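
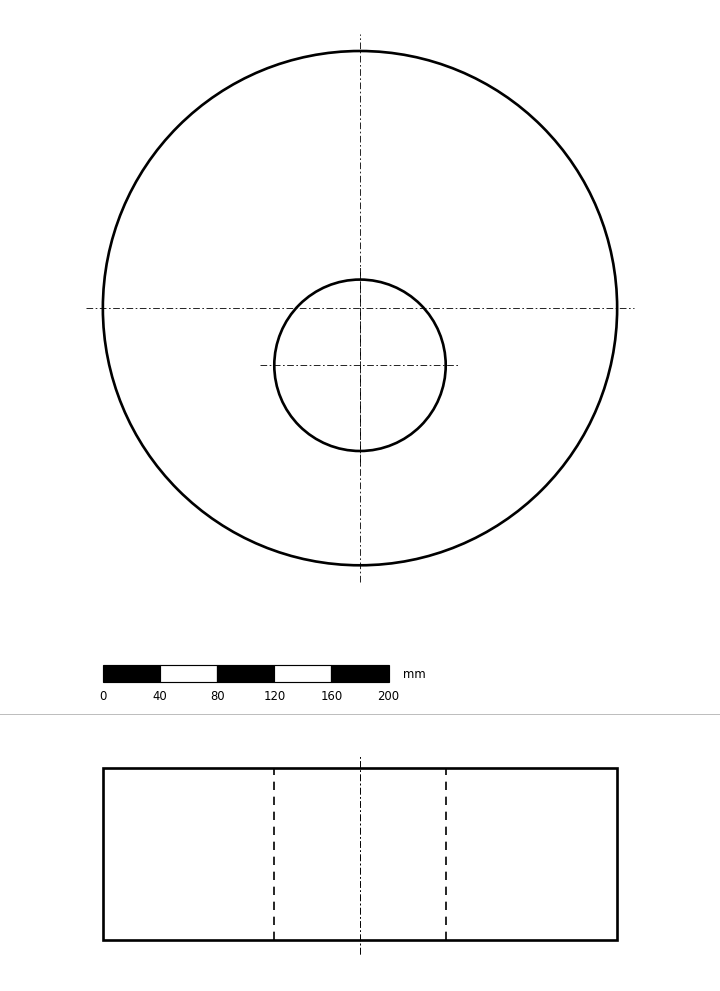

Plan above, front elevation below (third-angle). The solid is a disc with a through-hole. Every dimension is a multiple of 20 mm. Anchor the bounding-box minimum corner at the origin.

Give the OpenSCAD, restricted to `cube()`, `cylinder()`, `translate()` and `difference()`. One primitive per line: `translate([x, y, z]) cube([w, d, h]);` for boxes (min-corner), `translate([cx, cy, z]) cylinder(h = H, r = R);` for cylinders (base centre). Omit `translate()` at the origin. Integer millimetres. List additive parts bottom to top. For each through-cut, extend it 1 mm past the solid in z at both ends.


difference() {
  translate([180, 180, 0]) cylinder(h = 120, r = 180);
  translate([180, 140, -1]) cylinder(h = 122, r = 60);
}


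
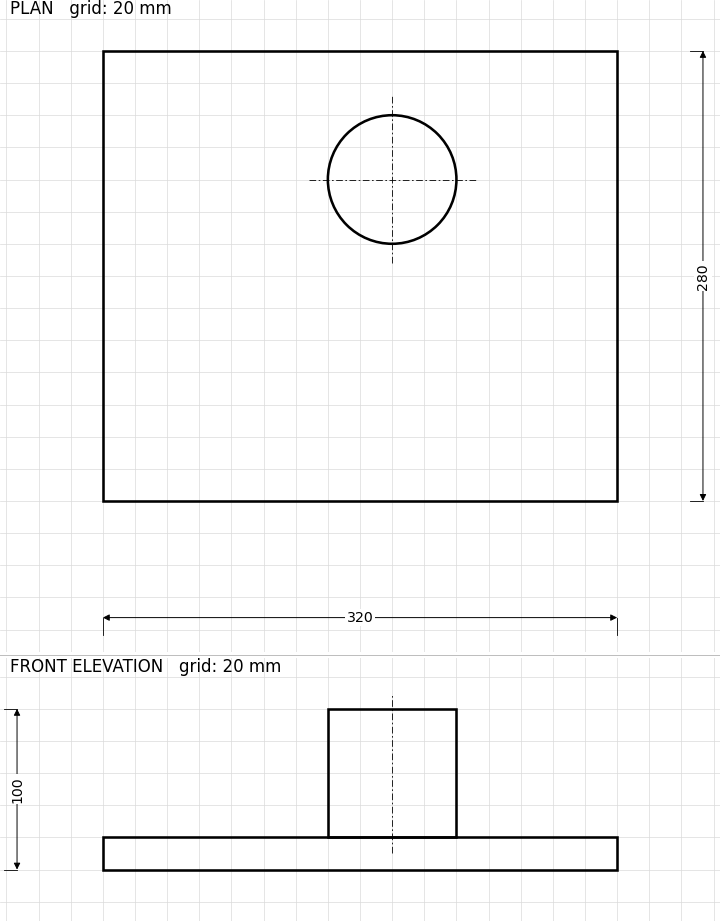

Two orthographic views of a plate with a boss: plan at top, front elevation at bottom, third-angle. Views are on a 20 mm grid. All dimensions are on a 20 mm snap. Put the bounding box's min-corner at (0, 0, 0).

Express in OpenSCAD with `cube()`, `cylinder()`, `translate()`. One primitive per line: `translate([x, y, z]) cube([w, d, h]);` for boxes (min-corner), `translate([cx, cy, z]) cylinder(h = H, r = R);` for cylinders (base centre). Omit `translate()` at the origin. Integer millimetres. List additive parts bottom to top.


cube([320, 280, 20]);
translate([180, 200, 20]) cylinder(h = 80, r = 40);


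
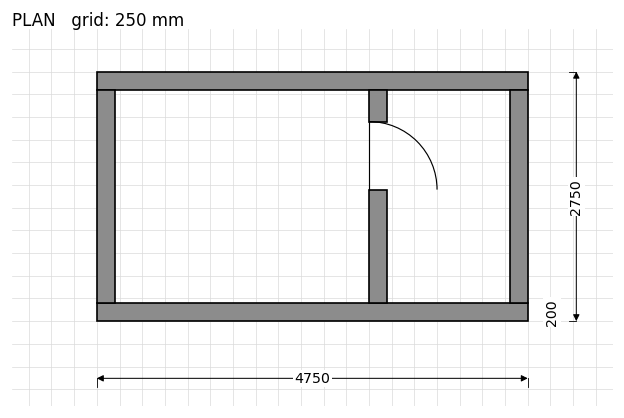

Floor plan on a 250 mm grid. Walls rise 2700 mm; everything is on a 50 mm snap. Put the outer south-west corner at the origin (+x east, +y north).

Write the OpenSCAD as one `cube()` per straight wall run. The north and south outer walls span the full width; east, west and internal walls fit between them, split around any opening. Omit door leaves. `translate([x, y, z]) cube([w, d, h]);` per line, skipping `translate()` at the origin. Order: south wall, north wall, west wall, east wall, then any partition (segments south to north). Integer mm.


cube([4750, 200, 2700]);
translate([0, 2550, 0]) cube([4750, 200, 2700]);
translate([0, 200, 0]) cube([200, 2350, 2700]);
translate([4550, 200, 0]) cube([200, 2350, 2700]);
translate([3000, 200, 0]) cube([200, 1250, 2700]);
translate([3000, 2200, 0]) cube([200, 350, 2700]);


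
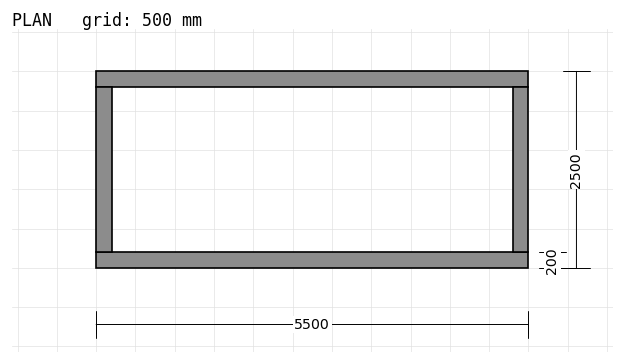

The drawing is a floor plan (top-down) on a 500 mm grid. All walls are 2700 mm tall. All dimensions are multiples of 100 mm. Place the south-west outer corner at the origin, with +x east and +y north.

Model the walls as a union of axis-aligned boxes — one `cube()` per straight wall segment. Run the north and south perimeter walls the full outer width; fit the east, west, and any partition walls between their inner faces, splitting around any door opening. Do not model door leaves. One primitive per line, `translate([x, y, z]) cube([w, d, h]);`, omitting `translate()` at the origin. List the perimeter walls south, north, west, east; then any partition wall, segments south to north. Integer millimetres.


cube([5500, 200, 2700]);
translate([0, 2300, 0]) cube([5500, 200, 2700]);
translate([0, 200, 0]) cube([200, 2100, 2700]);
translate([5300, 200, 0]) cube([200, 2100, 2700]);


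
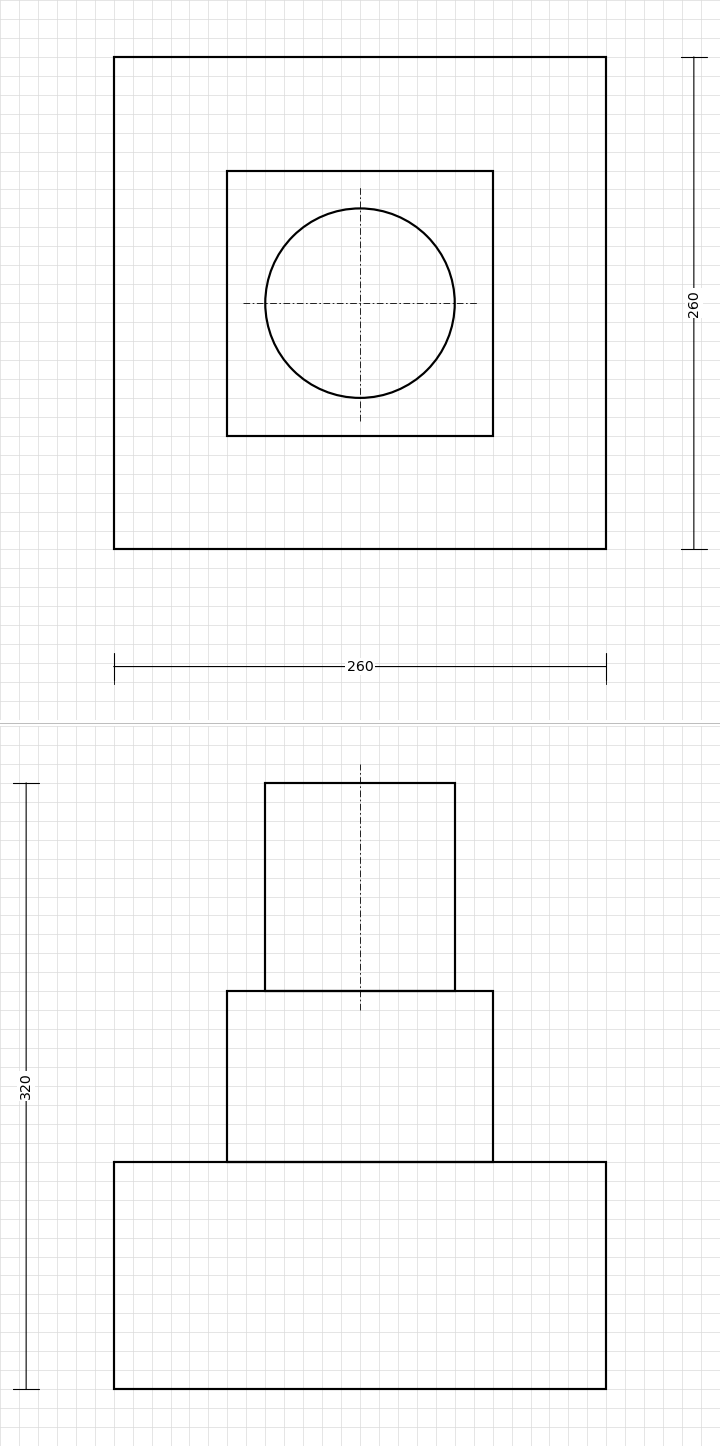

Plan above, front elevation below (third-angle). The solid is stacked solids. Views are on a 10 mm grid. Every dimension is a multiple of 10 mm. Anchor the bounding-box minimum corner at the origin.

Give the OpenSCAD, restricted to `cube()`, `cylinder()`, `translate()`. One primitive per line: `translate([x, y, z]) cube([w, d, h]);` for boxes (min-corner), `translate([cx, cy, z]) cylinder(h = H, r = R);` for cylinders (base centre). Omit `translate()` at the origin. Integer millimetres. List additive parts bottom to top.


cube([260, 260, 120]);
translate([60, 60, 120]) cube([140, 140, 90]);
translate([130, 130, 210]) cylinder(h = 110, r = 50);


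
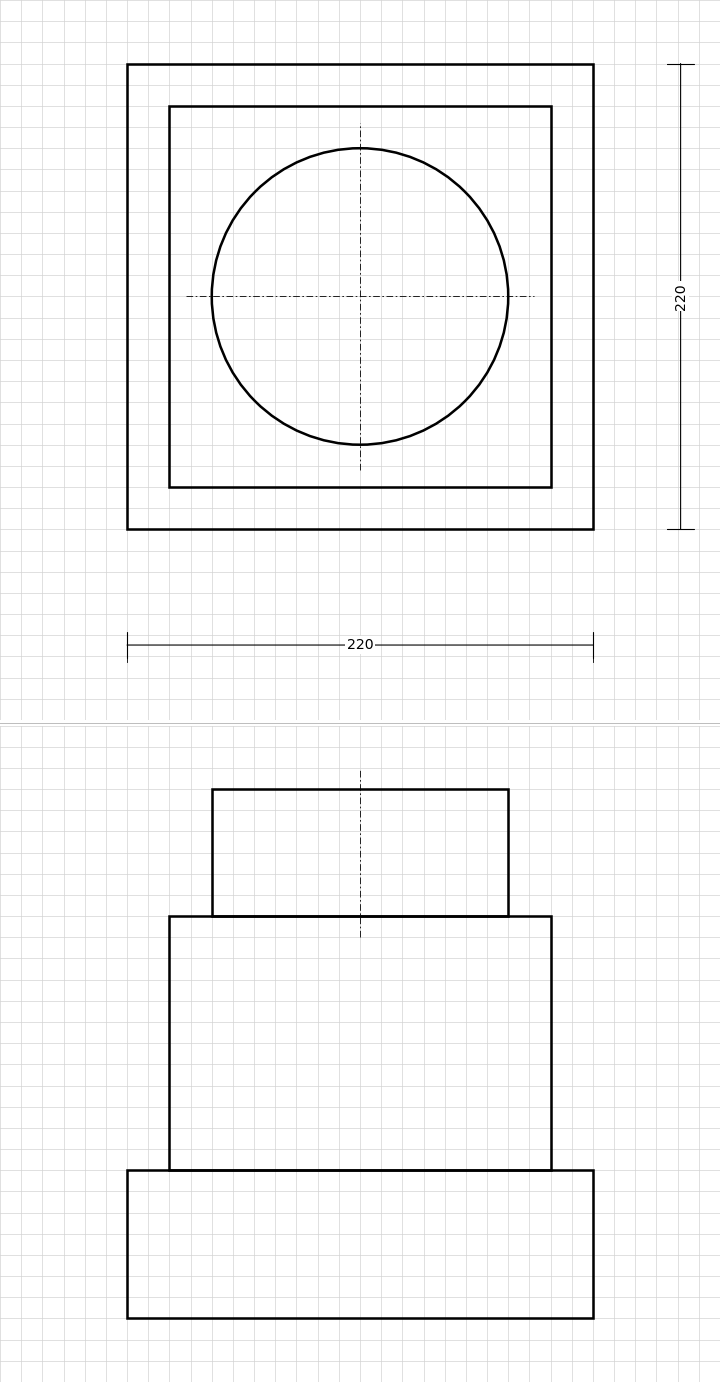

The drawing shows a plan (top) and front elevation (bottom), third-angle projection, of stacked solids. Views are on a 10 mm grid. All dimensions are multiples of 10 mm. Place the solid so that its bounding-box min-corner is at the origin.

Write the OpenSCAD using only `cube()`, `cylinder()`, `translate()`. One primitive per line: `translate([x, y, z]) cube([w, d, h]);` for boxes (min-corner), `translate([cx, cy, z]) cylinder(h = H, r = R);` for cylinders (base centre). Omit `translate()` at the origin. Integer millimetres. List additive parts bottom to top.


cube([220, 220, 70]);
translate([20, 20, 70]) cube([180, 180, 120]);
translate([110, 110, 190]) cylinder(h = 60, r = 70);


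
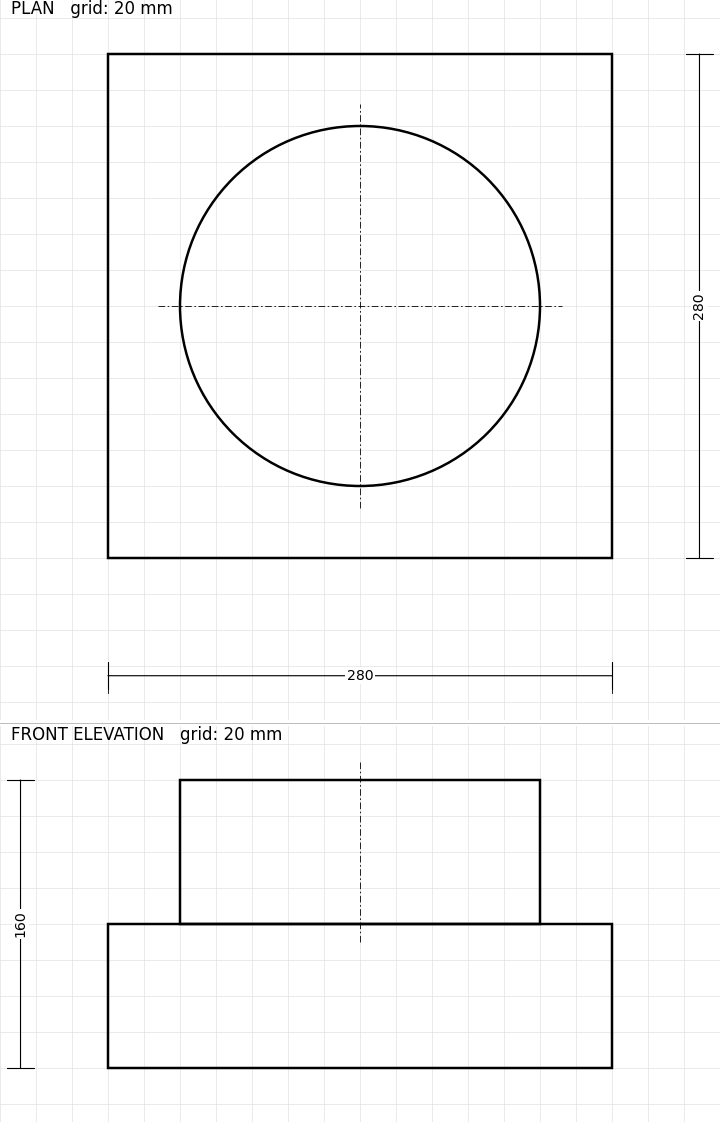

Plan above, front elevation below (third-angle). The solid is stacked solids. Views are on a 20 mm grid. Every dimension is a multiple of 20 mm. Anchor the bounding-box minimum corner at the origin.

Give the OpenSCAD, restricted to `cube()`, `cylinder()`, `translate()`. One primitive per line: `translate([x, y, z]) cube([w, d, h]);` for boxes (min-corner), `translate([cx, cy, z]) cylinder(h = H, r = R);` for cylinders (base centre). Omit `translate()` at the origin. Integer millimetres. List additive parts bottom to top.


cube([280, 280, 80]);
translate([140, 140, 80]) cylinder(h = 80, r = 100);


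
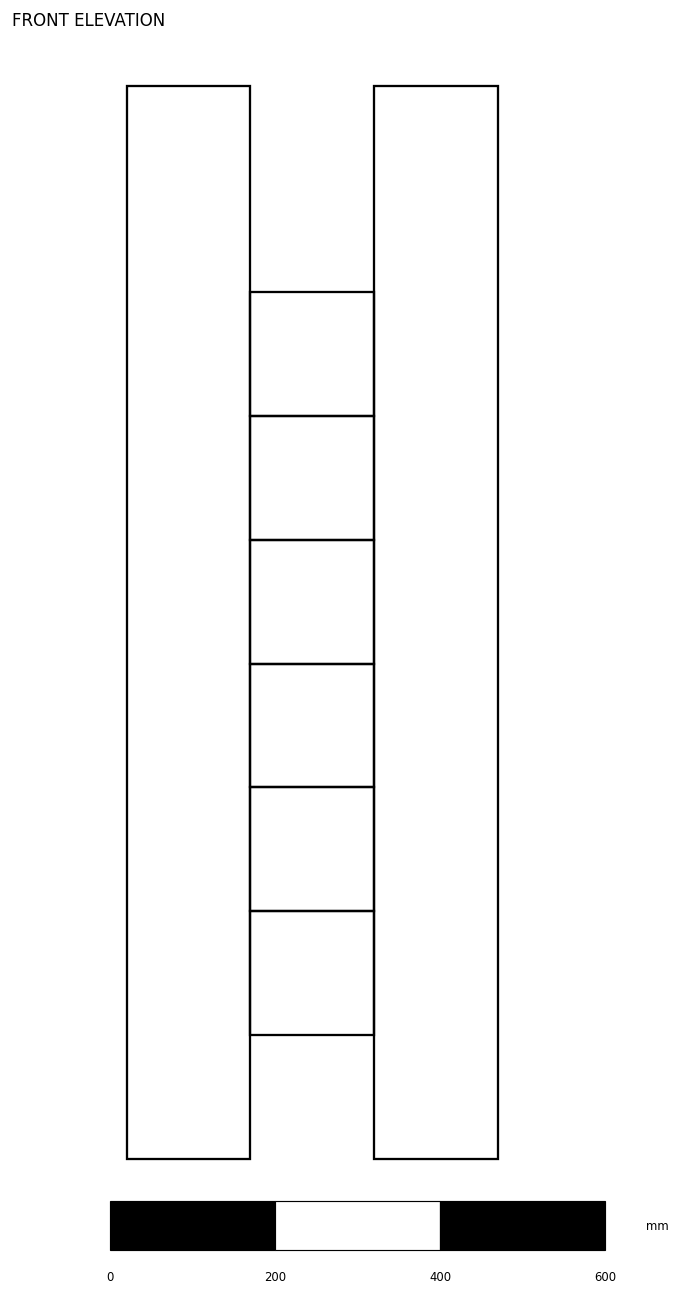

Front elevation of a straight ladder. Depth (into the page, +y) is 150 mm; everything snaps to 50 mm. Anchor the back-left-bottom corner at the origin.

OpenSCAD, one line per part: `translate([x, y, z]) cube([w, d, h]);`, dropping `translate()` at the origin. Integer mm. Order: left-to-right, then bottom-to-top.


cube([150, 150, 1300]);
translate([150, 0, 150]) cube([150, 150, 150]);
translate([150, 0, 300]) cube([150, 150, 150]);
translate([150, 0, 450]) cube([150, 150, 150]);
translate([150, 0, 600]) cube([150, 150, 150]);
translate([150, 0, 750]) cube([150, 150, 150]);
translate([150, 0, 900]) cube([150, 150, 150]);
translate([300, 0, 0]) cube([150, 150, 1300]);


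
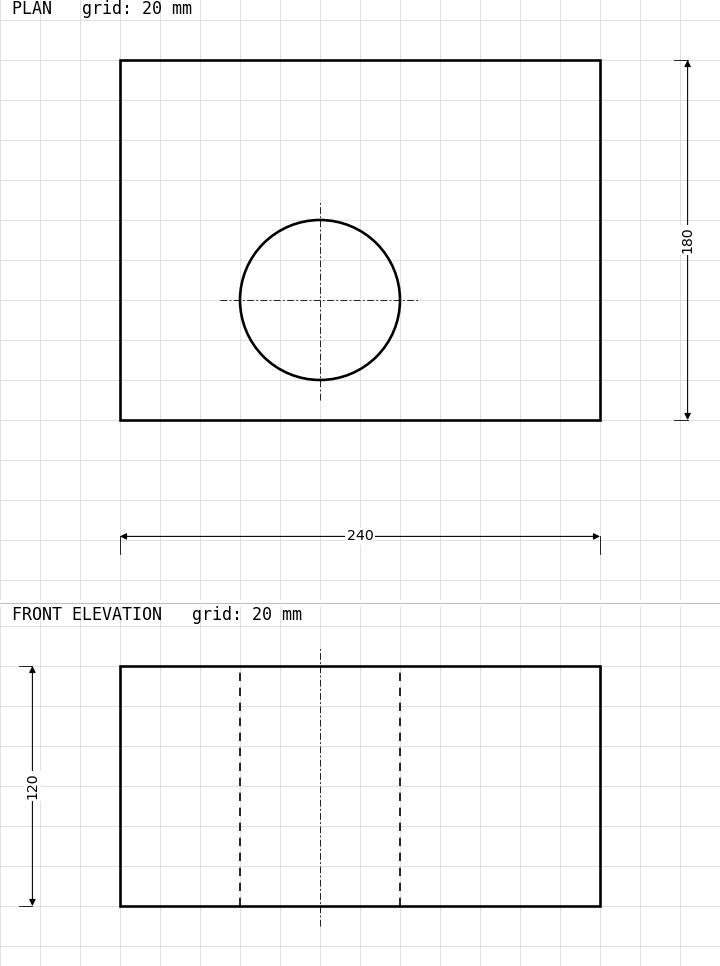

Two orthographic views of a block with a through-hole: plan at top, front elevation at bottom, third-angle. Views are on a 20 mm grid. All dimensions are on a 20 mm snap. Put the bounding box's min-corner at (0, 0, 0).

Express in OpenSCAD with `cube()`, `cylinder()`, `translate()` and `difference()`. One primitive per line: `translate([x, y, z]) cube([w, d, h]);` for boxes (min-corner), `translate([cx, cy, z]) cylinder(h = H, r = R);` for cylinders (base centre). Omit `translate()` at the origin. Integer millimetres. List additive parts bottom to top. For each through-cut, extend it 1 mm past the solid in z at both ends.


difference() {
  cube([240, 180, 120]);
  translate([100, 60, -1]) cylinder(h = 122, r = 40);
}


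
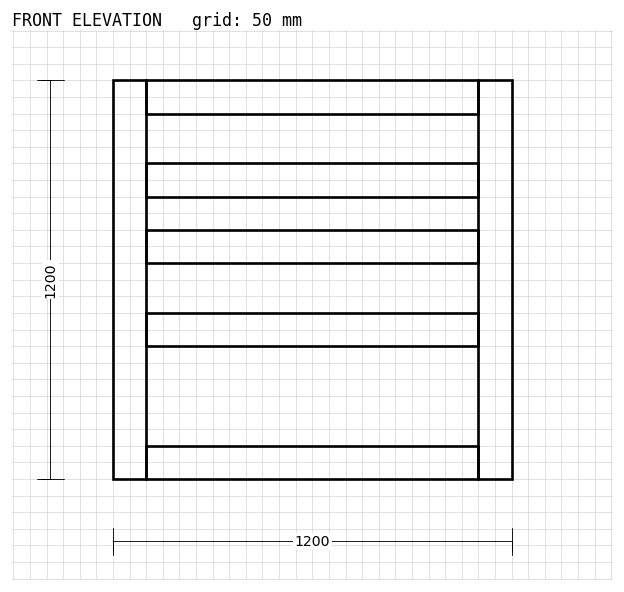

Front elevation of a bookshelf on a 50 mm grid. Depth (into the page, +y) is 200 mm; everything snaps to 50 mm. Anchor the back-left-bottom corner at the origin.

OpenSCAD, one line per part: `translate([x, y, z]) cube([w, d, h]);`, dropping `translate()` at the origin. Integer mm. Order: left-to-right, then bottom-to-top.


cube([100, 200, 1200]);
translate([100, 0, 0]) cube([1000, 200, 100]);
translate([100, 0, 400]) cube([1000, 200, 100]);
translate([100, 0, 650]) cube([1000, 200, 100]);
translate([100, 0, 850]) cube([1000, 200, 100]);
translate([100, 0, 1100]) cube([1000, 200, 100]);
translate([1100, 0, 0]) cube([100, 200, 1200]);


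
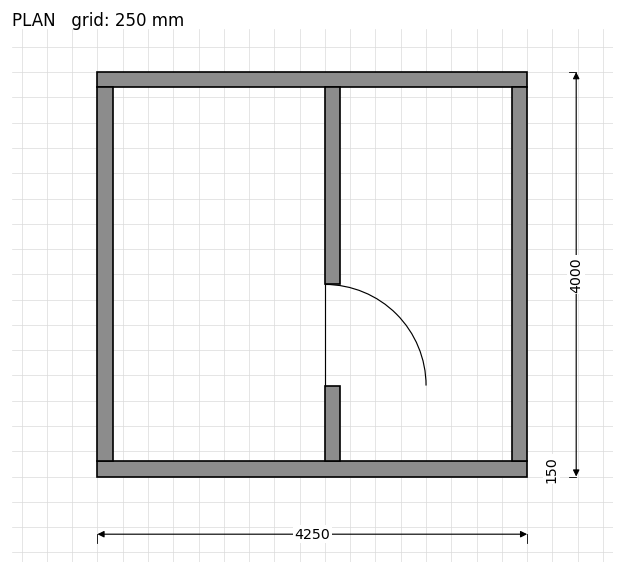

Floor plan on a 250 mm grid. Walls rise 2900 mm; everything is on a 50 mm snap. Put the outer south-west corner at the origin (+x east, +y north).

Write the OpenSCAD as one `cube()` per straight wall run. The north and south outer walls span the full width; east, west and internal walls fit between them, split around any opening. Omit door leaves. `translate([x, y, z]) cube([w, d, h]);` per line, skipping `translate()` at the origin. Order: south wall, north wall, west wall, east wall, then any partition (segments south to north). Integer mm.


cube([4250, 150, 2900]);
translate([0, 3850, 0]) cube([4250, 150, 2900]);
translate([0, 150, 0]) cube([150, 3700, 2900]);
translate([4100, 150, 0]) cube([150, 3700, 2900]);
translate([2250, 150, 0]) cube([150, 750, 2900]);
translate([2250, 1900, 0]) cube([150, 1950, 2900]);


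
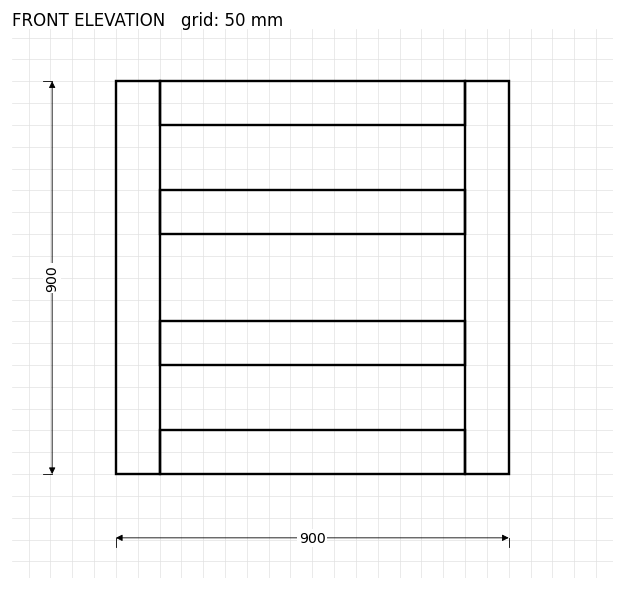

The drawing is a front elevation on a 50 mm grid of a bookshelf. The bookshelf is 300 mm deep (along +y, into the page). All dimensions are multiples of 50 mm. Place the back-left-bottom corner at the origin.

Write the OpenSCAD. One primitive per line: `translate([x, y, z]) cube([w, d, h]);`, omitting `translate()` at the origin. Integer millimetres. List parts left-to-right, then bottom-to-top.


cube([100, 300, 900]);
translate([100, 0, 0]) cube([700, 300, 100]);
translate([100, 0, 250]) cube([700, 300, 100]);
translate([100, 0, 550]) cube([700, 300, 100]);
translate([100, 0, 800]) cube([700, 300, 100]);
translate([800, 0, 0]) cube([100, 300, 900]);


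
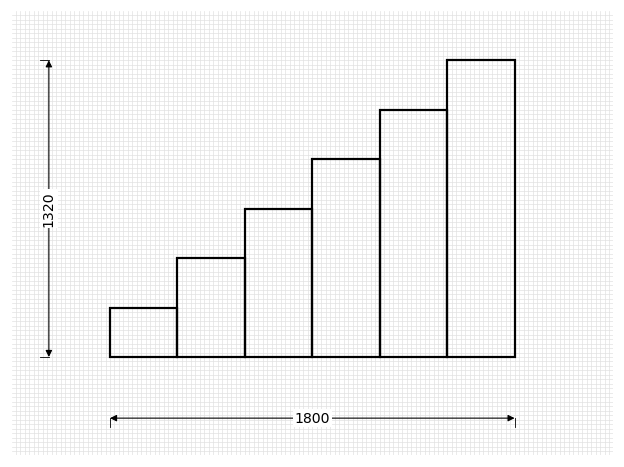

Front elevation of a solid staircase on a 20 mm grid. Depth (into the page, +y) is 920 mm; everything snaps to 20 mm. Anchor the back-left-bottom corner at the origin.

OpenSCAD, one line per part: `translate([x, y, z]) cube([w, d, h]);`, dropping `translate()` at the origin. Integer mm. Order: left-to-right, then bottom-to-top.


cube([300, 920, 220]);
translate([300, 0, 0]) cube([300, 920, 440]);
translate([600, 0, 0]) cube([300, 920, 660]);
translate([900, 0, 0]) cube([300, 920, 880]);
translate([1200, 0, 0]) cube([300, 920, 1100]);
translate([1500, 0, 0]) cube([300, 920, 1320]);


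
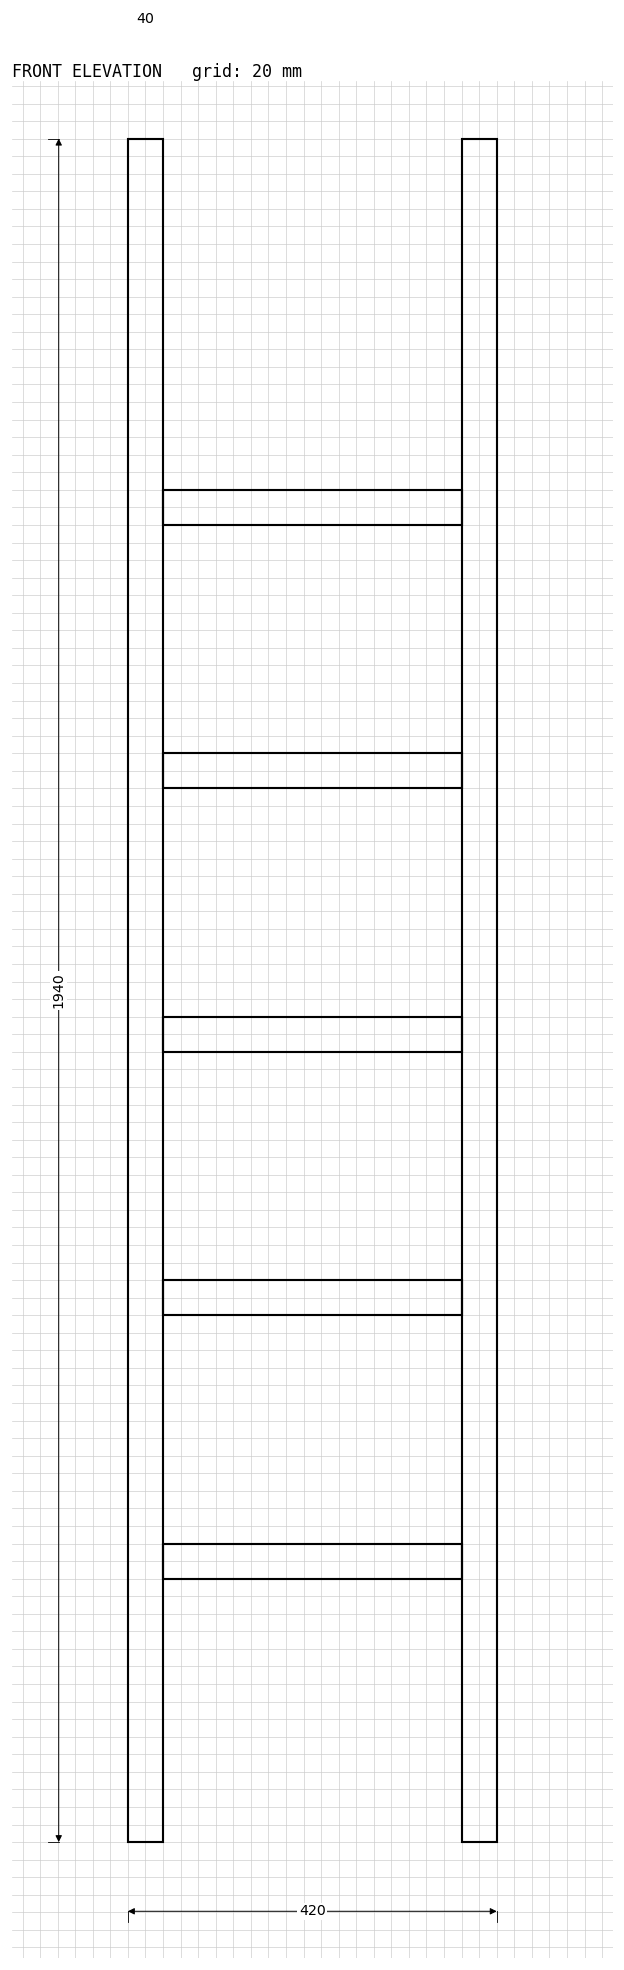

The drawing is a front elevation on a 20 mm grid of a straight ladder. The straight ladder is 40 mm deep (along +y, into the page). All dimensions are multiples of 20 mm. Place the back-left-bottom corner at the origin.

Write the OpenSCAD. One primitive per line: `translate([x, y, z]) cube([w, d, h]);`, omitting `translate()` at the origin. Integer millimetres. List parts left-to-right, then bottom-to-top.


cube([40, 40, 1940]);
translate([40, 0, 300]) cube([340, 40, 40]);
translate([40, 0, 600]) cube([340, 40, 40]);
translate([40, 0, 900]) cube([340, 40, 40]);
translate([40, 0, 1200]) cube([340, 40, 40]);
translate([40, 0, 1500]) cube([340, 40, 40]);
translate([380, 0, 0]) cube([40, 40, 1940]);


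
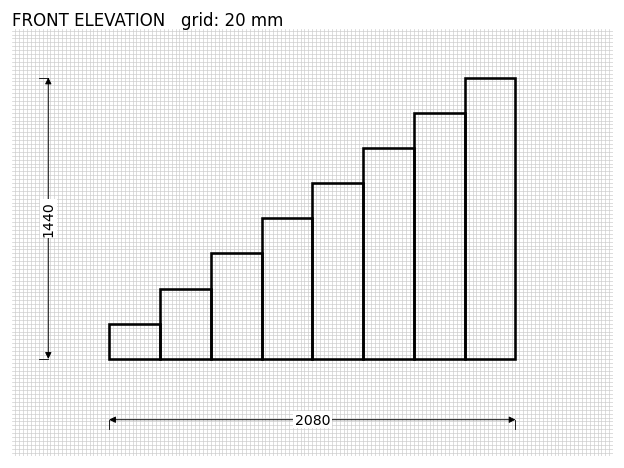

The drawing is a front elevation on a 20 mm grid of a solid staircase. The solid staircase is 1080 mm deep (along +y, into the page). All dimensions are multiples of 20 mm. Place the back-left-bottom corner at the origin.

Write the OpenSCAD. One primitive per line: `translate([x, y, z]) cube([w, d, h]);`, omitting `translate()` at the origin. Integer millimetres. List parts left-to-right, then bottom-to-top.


cube([260, 1080, 180]);
translate([260, 0, 0]) cube([260, 1080, 360]);
translate([520, 0, 0]) cube([260, 1080, 540]);
translate([780, 0, 0]) cube([260, 1080, 720]);
translate([1040, 0, 0]) cube([260, 1080, 900]);
translate([1300, 0, 0]) cube([260, 1080, 1080]);
translate([1560, 0, 0]) cube([260, 1080, 1260]);
translate([1820, 0, 0]) cube([260, 1080, 1440]);


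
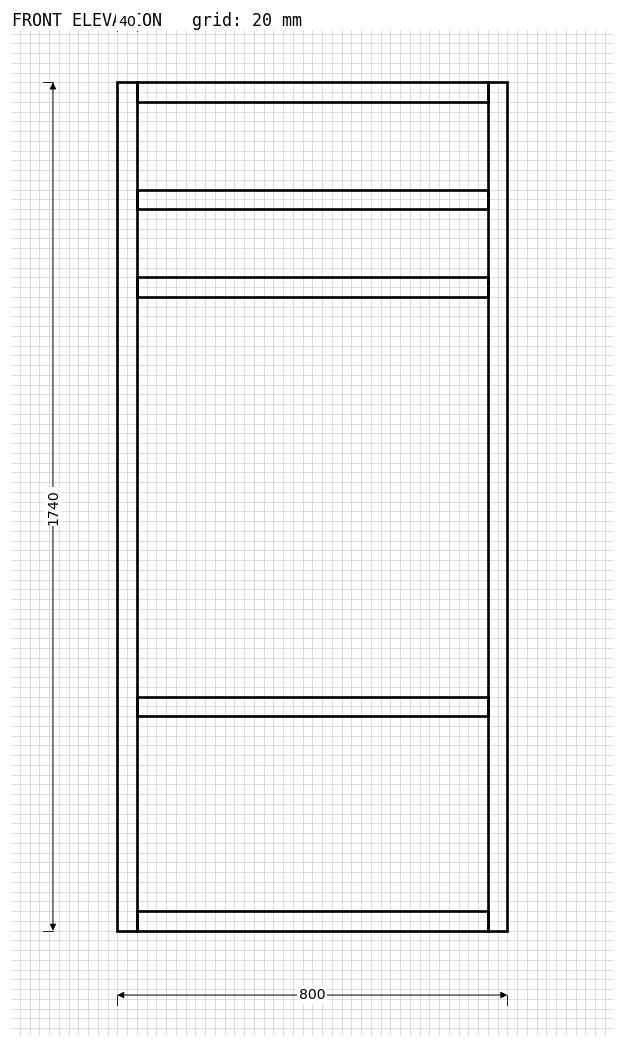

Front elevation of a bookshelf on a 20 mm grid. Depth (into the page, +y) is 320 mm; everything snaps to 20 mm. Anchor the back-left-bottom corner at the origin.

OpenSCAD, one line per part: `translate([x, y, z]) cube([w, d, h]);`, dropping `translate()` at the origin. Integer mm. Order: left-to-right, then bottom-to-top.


cube([40, 320, 1740]);
translate([40, 0, 0]) cube([720, 320, 40]);
translate([40, 0, 440]) cube([720, 320, 40]);
translate([40, 0, 1300]) cube([720, 320, 40]);
translate([40, 0, 1480]) cube([720, 320, 40]);
translate([40, 0, 1700]) cube([720, 320, 40]);
translate([760, 0, 0]) cube([40, 320, 1740]);


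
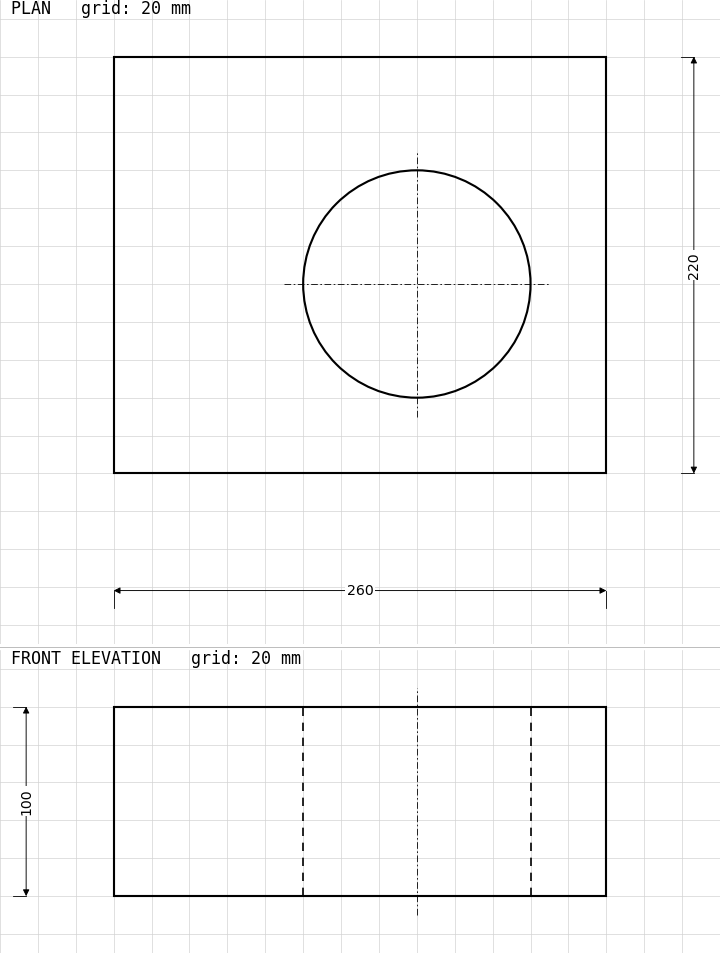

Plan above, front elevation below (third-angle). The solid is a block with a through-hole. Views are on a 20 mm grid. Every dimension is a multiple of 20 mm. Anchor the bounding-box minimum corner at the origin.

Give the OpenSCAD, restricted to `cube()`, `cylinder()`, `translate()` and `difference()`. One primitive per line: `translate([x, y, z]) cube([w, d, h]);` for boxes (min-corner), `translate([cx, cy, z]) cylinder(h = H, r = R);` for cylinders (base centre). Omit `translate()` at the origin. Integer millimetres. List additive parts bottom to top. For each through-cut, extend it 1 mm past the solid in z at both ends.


difference() {
  cube([260, 220, 100]);
  translate([160, 100, -1]) cylinder(h = 102, r = 60);
}


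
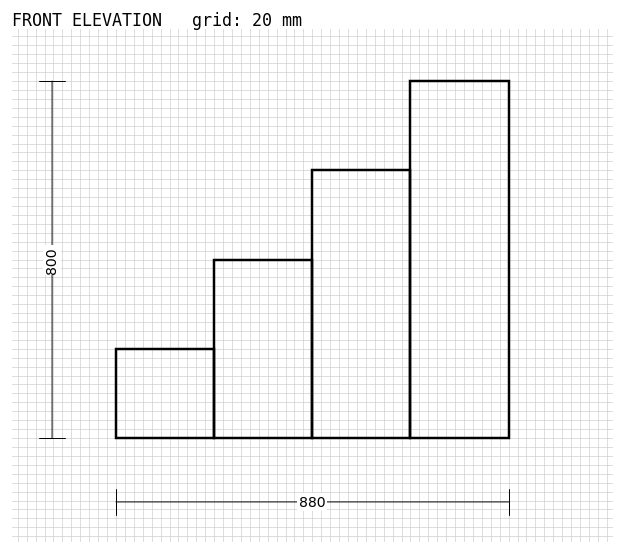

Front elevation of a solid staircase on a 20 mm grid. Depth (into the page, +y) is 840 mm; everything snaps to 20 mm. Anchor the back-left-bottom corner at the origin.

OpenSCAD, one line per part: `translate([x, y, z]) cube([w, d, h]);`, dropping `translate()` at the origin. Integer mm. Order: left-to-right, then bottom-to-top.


cube([220, 840, 200]);
translate([220, 0, 0]) cube([220, 840, 400]);
translate([440, 0, 0]) cube([220, 840, 600]);
translate([660, 0, 0]) cube([220, 840, 800]);


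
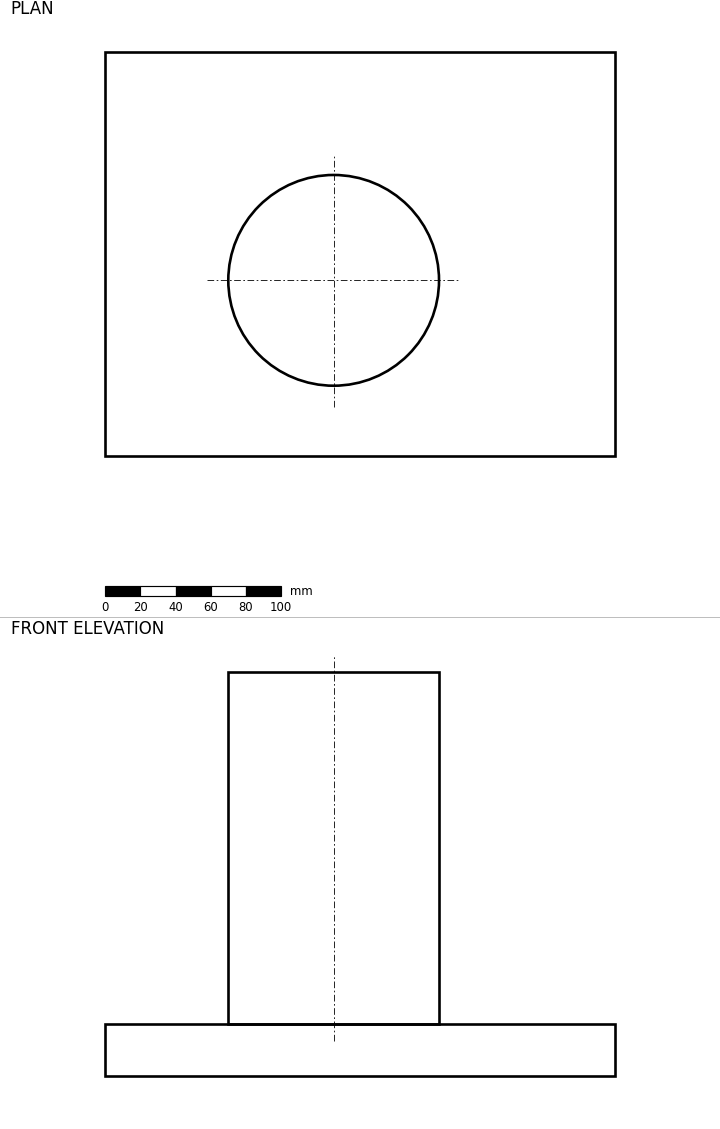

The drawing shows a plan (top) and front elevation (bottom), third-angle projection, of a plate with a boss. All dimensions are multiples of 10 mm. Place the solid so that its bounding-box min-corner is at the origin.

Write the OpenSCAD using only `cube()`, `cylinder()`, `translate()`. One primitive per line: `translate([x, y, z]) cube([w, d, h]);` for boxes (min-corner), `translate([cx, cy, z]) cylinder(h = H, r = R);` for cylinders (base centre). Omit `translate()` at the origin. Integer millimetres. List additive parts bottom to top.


cube([290, 230, 30]);
translate([130, 100, 30]) cylinder(h = 200, r = 60);


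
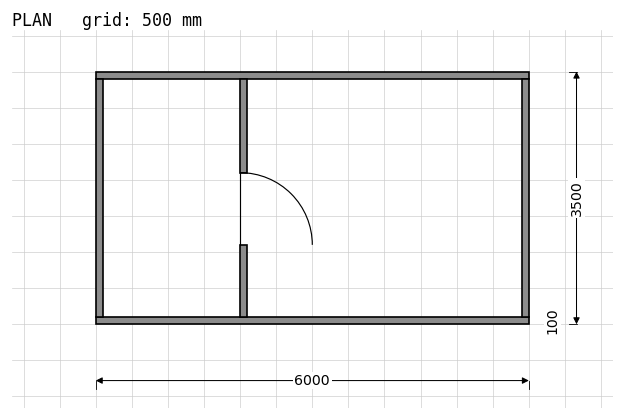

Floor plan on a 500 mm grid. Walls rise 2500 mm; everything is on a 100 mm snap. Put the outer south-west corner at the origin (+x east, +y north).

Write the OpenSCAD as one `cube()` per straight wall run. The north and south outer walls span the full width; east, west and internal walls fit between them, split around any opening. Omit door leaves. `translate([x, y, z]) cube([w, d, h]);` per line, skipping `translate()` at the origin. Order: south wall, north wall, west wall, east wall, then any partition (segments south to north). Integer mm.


cube([6000, 100, 2500]);
translate([0, 3400, 0]) cube([6000, 100, 2500]);
translate([0, 100, 0]) cube([100, 3300, 2500]);
translate([5900, 100, 0]) cube([100, 3300, 2500]);
translate([2000, 100, 0]) cube([100, 1000, 2500]);
translate([2000, 2100, 0]) cube([100, 1300, 2500]);


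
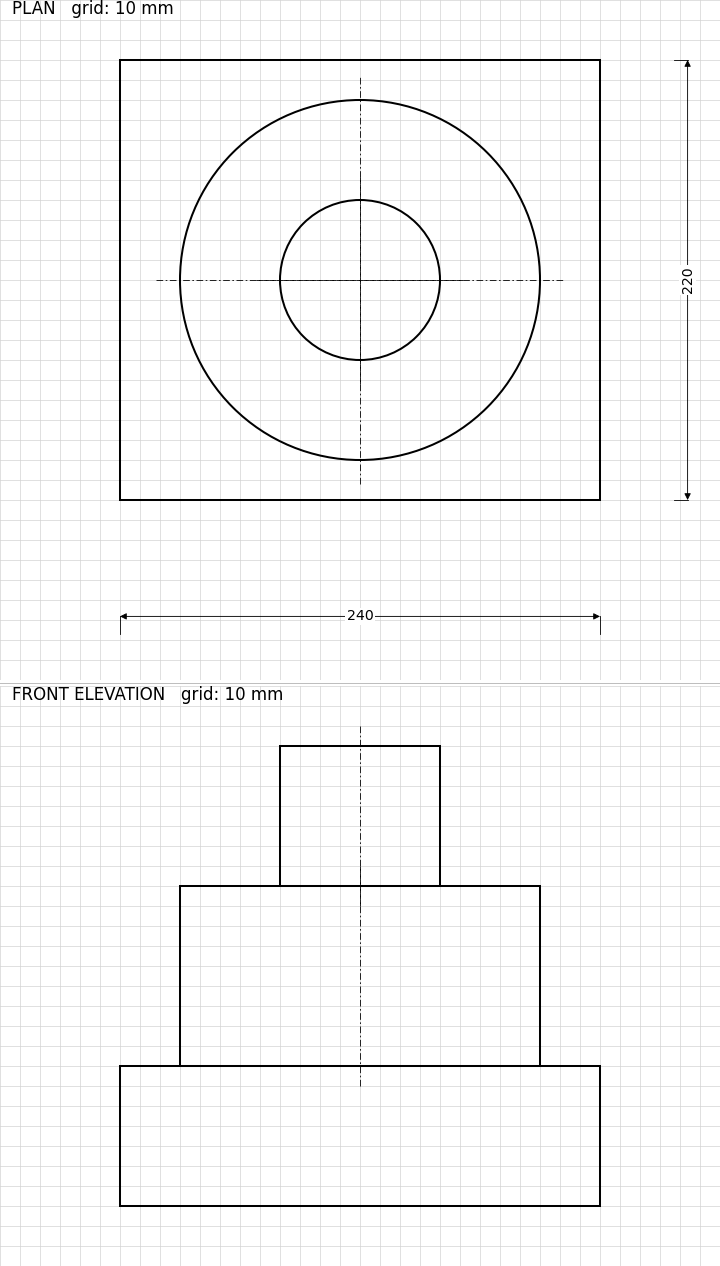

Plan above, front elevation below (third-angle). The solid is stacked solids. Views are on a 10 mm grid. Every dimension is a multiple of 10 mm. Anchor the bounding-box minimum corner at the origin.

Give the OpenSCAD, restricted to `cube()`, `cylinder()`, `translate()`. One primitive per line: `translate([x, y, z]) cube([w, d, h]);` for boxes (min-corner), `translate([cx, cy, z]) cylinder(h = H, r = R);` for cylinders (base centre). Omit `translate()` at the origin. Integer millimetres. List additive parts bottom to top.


cube([240, 220, 70]);
translate([120, 110, 70]) cylinder(h = 90, r = 90);
translate([120, 110, 160]) cylinder(h = 70, r = 40);


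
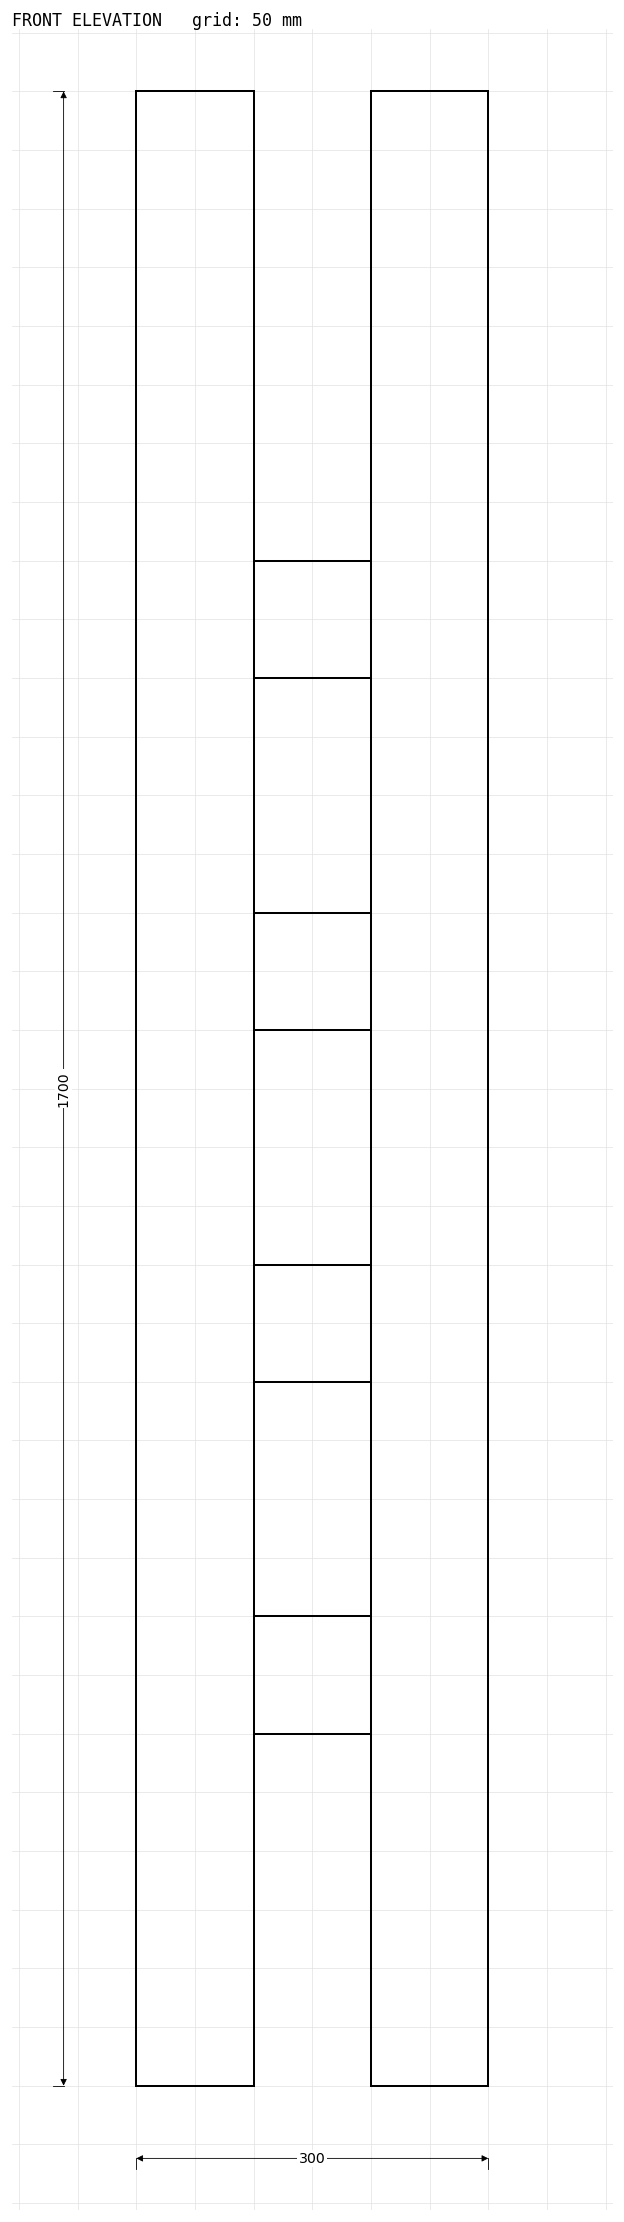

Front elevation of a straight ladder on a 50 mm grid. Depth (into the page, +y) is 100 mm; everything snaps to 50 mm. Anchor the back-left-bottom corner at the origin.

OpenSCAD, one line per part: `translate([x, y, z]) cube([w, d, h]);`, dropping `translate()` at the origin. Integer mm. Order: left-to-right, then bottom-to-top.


cube([100, 100, 1700]);
translate([100, 0, 300]) cube([100, 100, 100]);
translate([100, 0, 600]) cube([100, 100, 100]);
translate([100, 0, 900]) cube([100, 100, 100]);
translate([100, 0, 1200]) cube([100, 100, 100]);
translate([200, 0, 0]) cube([100, 100, 1700]);


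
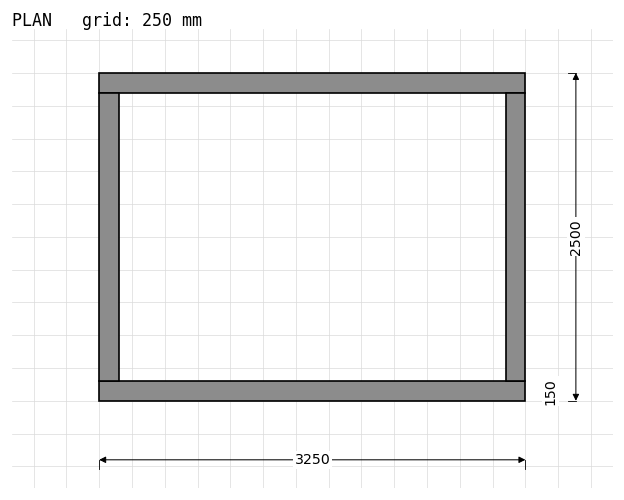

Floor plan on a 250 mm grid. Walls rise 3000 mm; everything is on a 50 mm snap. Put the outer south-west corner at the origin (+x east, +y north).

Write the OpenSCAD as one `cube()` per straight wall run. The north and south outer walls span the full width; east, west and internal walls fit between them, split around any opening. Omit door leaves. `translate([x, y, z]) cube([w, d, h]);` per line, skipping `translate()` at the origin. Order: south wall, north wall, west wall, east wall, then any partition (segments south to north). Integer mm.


cube([3250, 150, 3000]);
translate([0, 2350, 0]) cube([3250, 150, 3000]);
translate([0, 150, 0]) cube([150, 2200, 3000]);
translate([3100, 150, 0]) cube([150, 2200, 3000]);


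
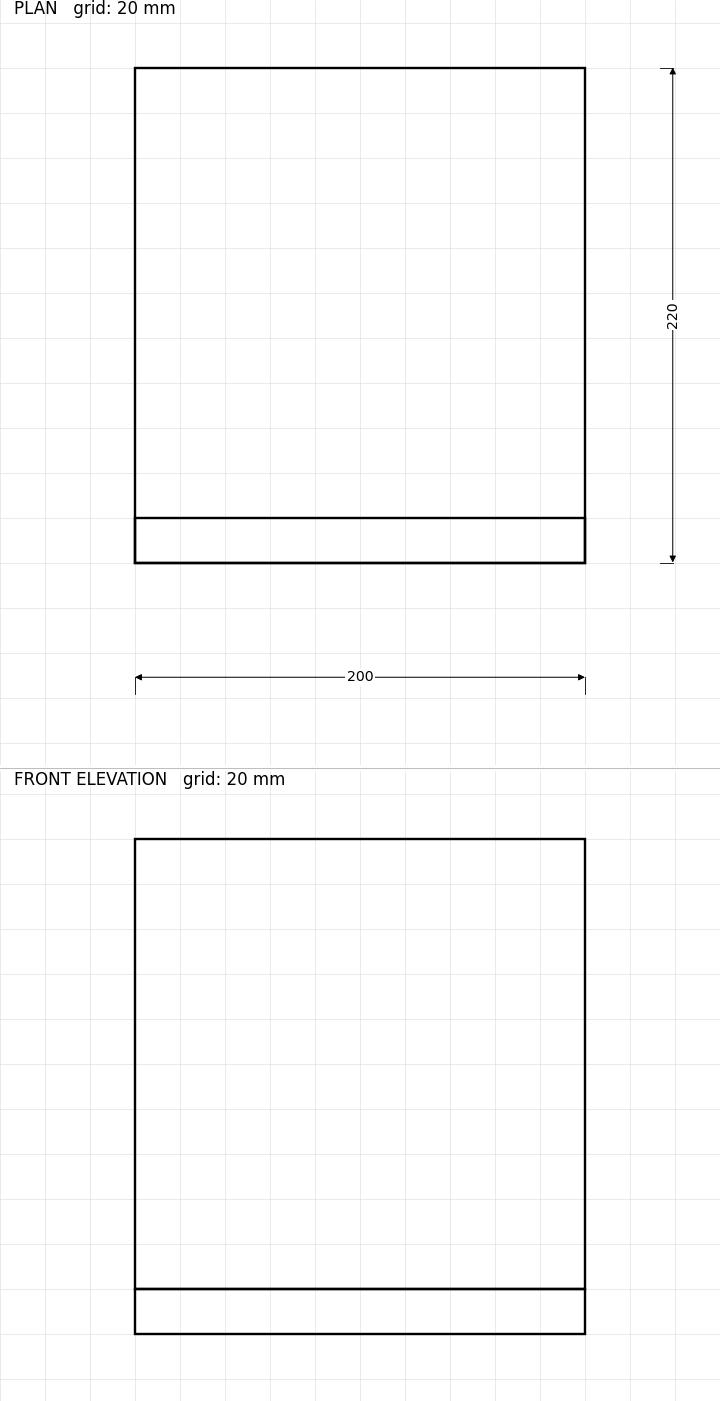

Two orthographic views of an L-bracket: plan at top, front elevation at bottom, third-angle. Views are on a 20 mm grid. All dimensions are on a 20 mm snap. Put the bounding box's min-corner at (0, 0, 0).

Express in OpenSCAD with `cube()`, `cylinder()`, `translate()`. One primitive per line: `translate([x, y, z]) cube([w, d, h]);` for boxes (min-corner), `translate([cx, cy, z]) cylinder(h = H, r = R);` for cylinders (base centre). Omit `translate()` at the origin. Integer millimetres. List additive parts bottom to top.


cube([200, 220, 20]);
translate([0, 0, 20]) cube([200, 20, 200]);


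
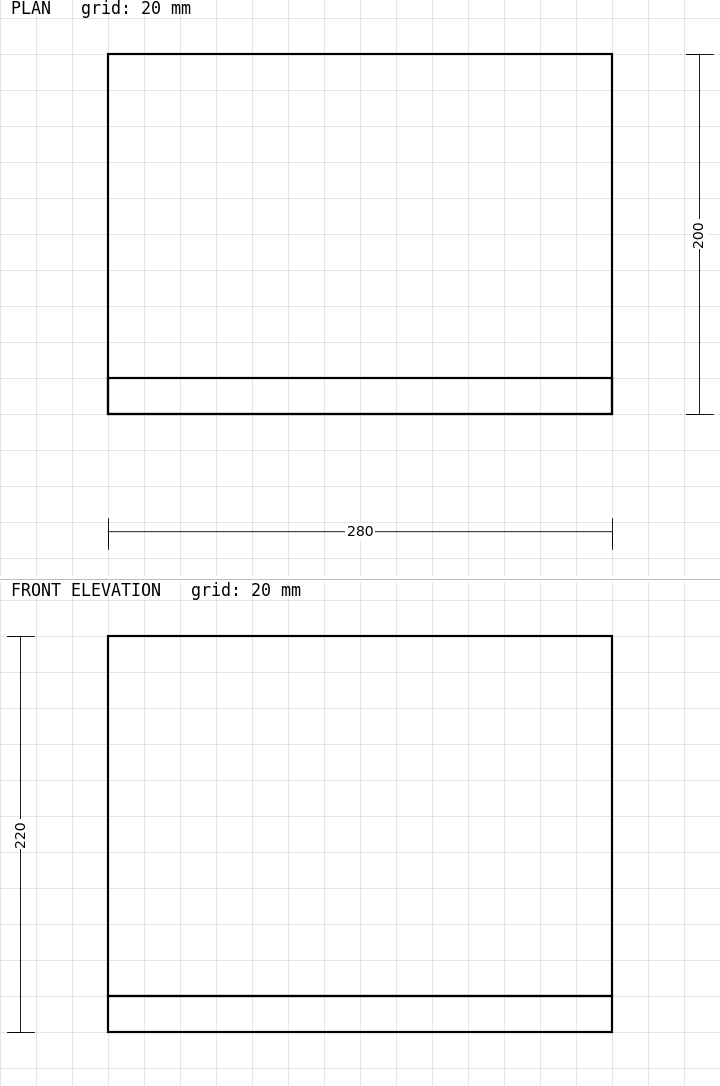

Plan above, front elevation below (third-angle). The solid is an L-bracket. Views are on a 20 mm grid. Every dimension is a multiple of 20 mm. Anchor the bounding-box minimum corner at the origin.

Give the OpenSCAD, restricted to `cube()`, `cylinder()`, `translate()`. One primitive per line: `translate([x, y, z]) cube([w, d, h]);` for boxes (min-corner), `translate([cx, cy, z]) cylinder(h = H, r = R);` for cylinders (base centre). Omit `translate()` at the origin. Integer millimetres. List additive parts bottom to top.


cube([280, 200, 20]);
translate([0, 0, 20]) cube([280, 20, 200]);


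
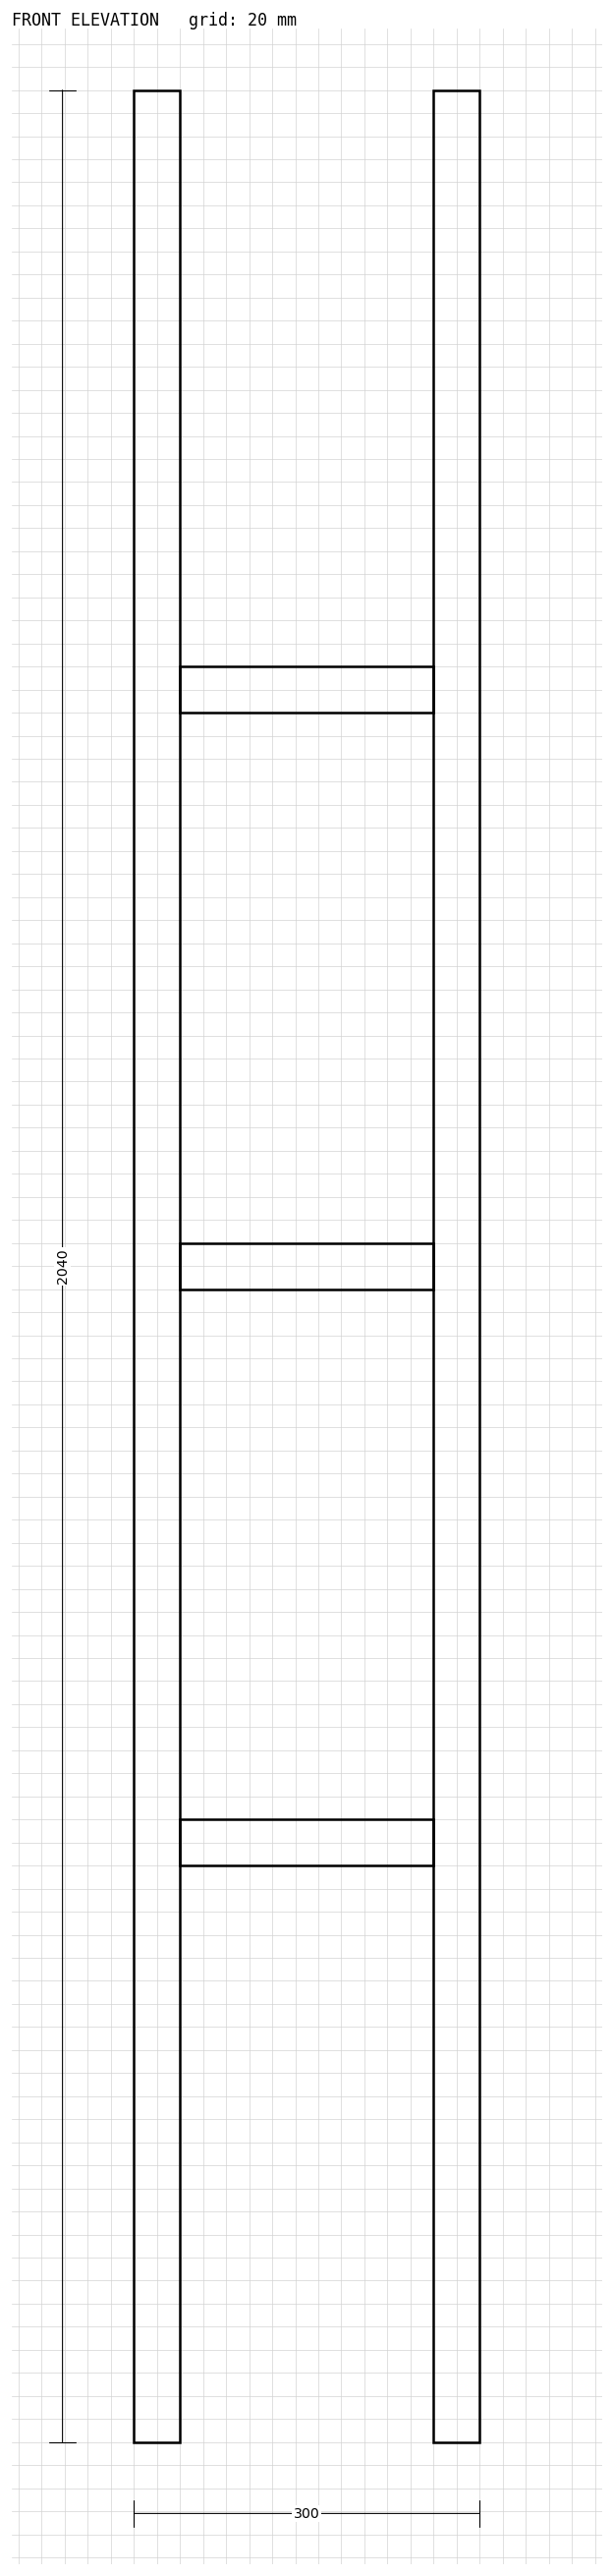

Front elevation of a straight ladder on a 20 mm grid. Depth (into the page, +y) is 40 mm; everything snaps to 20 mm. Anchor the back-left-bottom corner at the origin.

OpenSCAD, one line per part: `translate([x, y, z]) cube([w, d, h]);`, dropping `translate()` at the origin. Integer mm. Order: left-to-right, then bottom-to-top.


cube([40, 40, 2040]);
translate([40, 0, 500]) cube([220, 40, 40]);
translate([40, 0, 1000]) cube([220, 40, 40]);
translate([40, 0, 1500]) cube([220, 40, 40]);
translate([260, 0, 0]) cube([40, 40, 2040]);


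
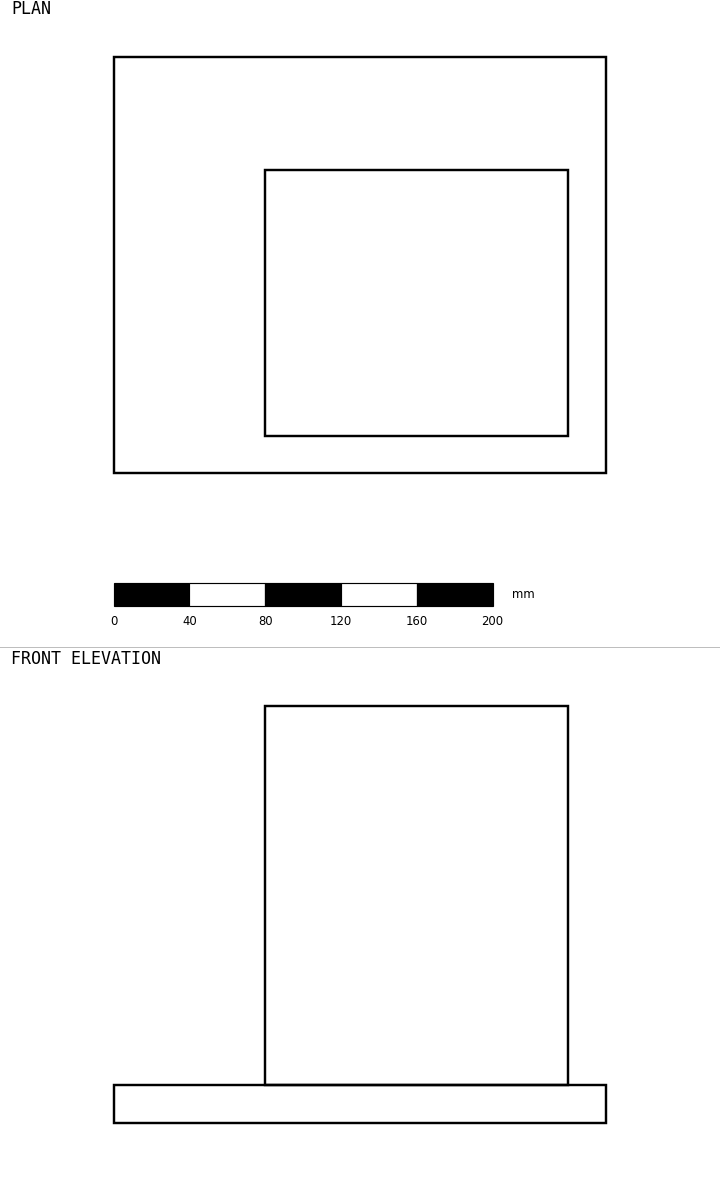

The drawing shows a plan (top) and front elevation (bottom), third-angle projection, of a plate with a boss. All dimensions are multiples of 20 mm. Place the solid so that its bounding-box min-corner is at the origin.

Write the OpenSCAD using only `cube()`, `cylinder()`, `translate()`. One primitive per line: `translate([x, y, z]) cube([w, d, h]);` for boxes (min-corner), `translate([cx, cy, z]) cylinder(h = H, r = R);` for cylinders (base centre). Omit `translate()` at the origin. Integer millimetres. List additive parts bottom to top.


cube([260, 220, 20]);
translate([80, 20, 20]) cube([160, 140, 200]);


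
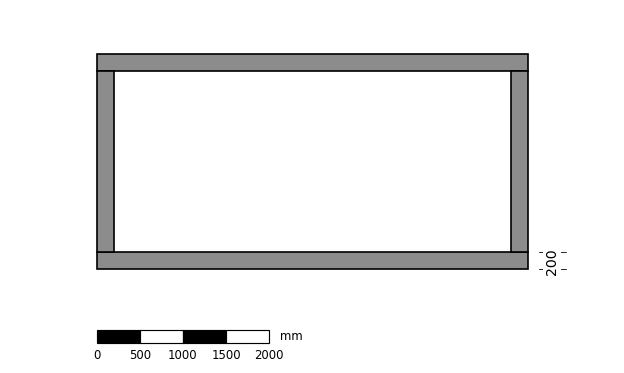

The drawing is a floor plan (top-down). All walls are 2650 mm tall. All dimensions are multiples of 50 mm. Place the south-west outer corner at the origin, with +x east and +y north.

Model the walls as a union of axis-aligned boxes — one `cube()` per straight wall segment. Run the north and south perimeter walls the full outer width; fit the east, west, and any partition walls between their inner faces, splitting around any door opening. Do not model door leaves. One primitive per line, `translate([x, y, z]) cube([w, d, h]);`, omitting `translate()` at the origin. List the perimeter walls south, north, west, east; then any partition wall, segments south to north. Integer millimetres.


cube([5000, 200, 2650]);
translate([0, 2300, 0]) cube([5000, 200, 2650]);
translate([0, 200, 0]) cube([200, 2100, 2650]);
translate([4800, 200, 0]) cube([200, 2100, 2650]);


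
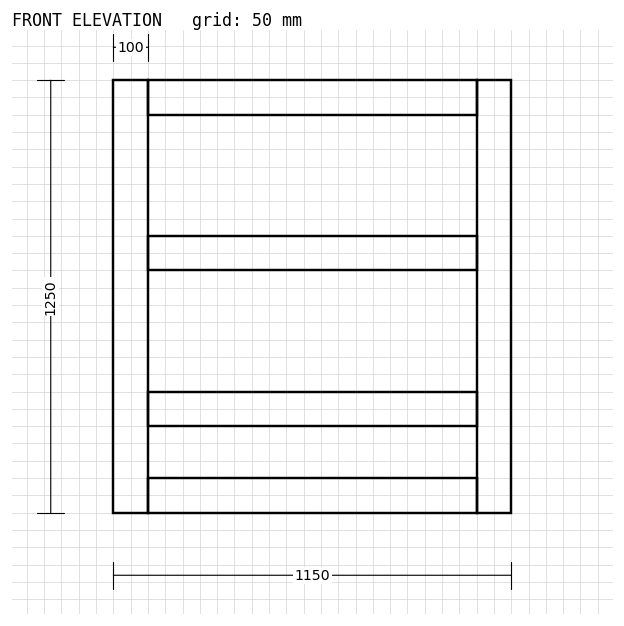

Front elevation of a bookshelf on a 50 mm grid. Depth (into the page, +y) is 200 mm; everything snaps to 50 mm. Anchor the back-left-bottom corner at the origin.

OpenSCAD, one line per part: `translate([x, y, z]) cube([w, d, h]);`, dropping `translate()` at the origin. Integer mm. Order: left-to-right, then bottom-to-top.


cube([100, 200, 1250]);
translate([100, 0, 0]) cube([950, 200, 100]);
translate([100, 0, 250]) cube([950, 200, 100]);
translate([100, 0, 700]) cube([950, 200, 100]);
translate([100, 0, 1150]) cube([950, 200, 100]);
translate([1050, 0, 0]) cube([100, 200, 1250]);


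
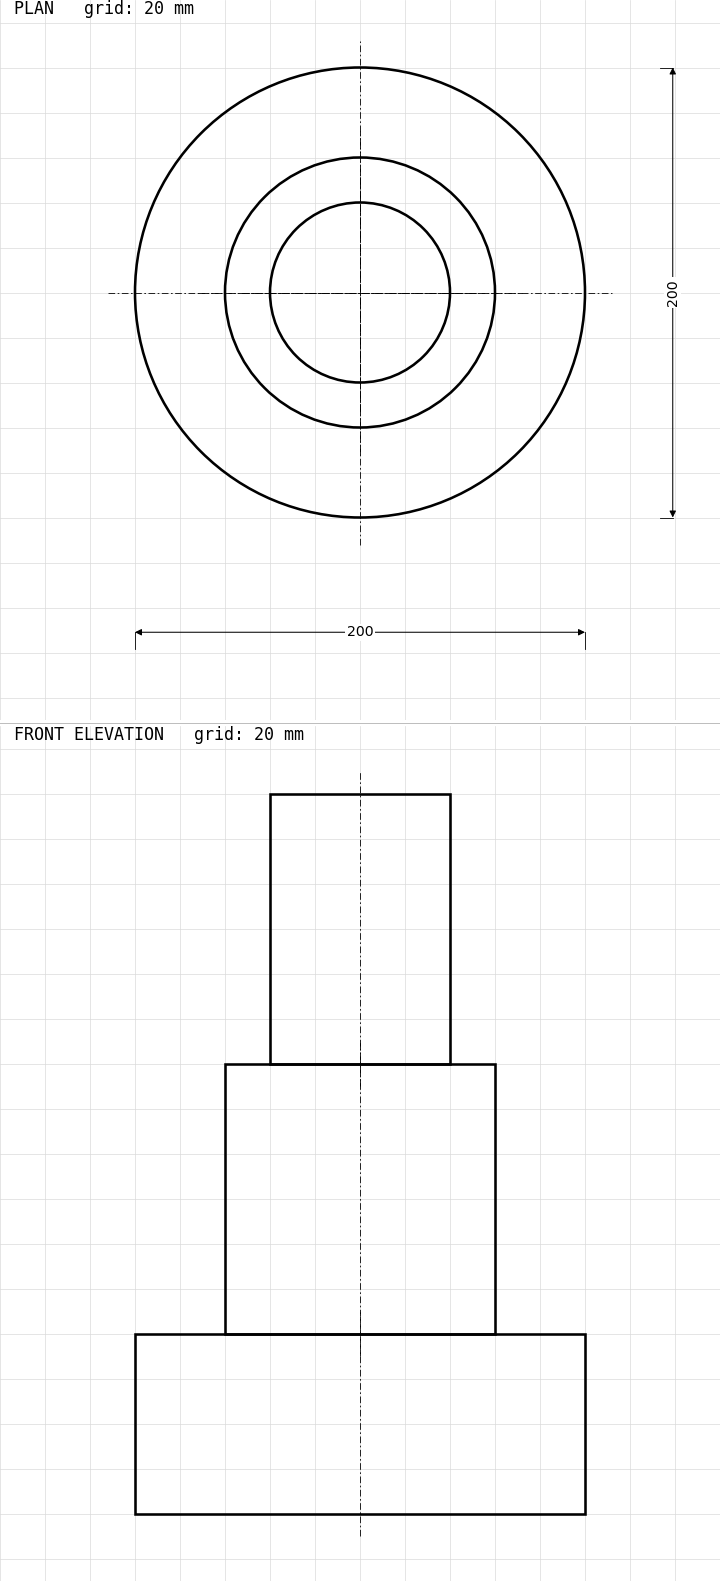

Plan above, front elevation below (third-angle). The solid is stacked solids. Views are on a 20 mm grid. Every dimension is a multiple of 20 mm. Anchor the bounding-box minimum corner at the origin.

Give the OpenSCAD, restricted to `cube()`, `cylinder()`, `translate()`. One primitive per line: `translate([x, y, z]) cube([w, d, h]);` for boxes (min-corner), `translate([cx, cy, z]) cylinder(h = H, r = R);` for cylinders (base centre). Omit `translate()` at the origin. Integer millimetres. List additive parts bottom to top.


translate([100, 100, 0]) cylinder(h = 80, r = 100);
translate([100, 100, 80]) cylinder(h = 120, r = 60);
translate([100, 100, 200]) cylinder(h = 120, r = 40);


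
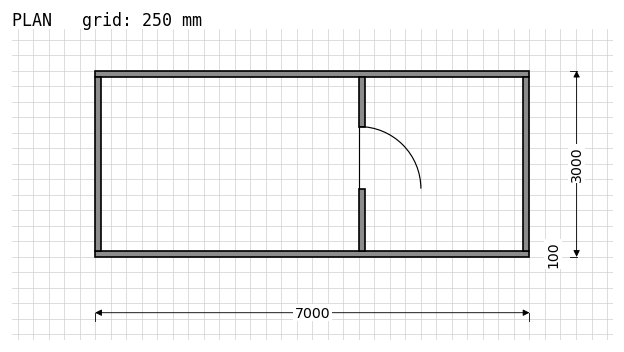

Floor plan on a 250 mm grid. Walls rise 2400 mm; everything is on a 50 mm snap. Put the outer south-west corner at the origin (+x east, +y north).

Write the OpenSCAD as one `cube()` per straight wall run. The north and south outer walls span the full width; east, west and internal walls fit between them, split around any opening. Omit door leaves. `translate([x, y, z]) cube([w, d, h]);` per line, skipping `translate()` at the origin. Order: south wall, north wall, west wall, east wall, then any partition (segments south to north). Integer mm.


cube([7000, 100, 2400]);
translate([0, 2900, 0]) cube([7000, 100, 2400]);
translate([0, 100, 0]) cube([100, 2800, 2400]);
translate([6900, 100, 0]) cube([100, 2800, 2400]);
translate([4250, 100, 0]) cube([100, 1000, 2400]);
translate([4250, 2100, 0]) cube([100, 800, 2400]);


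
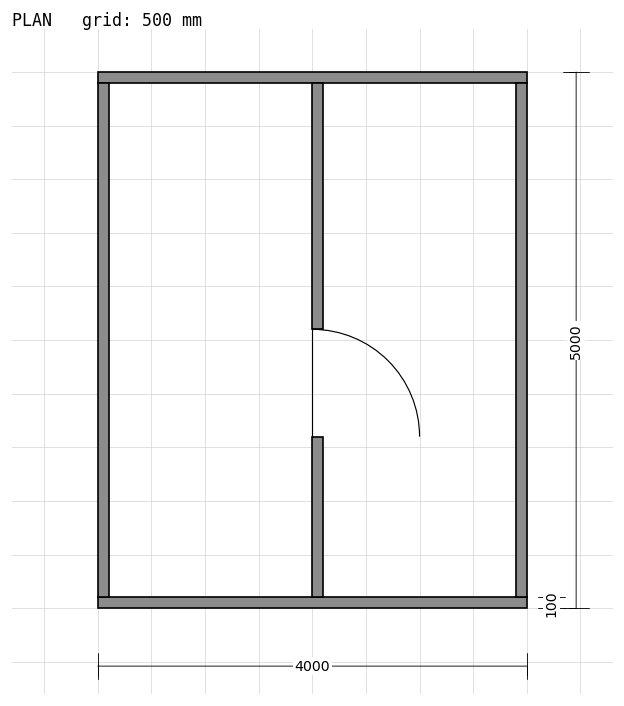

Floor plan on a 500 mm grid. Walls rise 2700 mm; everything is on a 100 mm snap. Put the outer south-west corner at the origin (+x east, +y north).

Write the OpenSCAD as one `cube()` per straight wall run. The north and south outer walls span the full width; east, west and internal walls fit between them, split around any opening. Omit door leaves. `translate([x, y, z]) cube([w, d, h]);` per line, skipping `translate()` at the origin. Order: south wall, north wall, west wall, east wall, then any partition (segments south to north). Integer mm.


cube([4000, 100, 2700]);
translate([0, 4900, 0]) cube([4000, 100, 2700]);
translate([0, 100, 0]) cube([100, 4800, 2700]);
translate([3900, 100, 0]) cube([100, 4800, 2700]);
translate([2000, 100, 0]) cube([100, 1500, 2700]);
translate([2000, 2600, 0]) cube([100, 2300, 2700]);


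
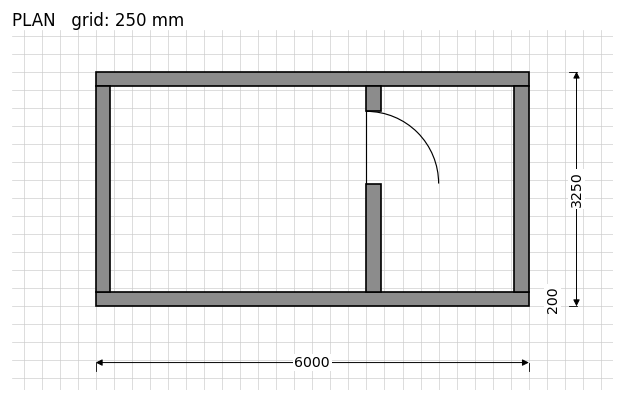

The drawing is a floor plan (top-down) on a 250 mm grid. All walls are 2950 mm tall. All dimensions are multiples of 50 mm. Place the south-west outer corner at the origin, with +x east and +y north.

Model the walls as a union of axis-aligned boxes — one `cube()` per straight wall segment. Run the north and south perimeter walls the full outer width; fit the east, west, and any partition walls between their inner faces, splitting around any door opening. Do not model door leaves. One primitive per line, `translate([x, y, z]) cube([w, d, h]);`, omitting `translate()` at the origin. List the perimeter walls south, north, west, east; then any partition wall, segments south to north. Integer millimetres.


cube([6000, 200, 2950]);
translate([0, 3050, 0]) cube([6000, 200, 2950]);
translate([0, 200, 0]) cube([200, 2850, 2950]);
translate([5800, 200, 0]) cube([200, 2850, 2950]);
translate([3750, 200, 0]) cube([200, 1500, 2950]);
translate([3750, 2700, 0]) cube([200, 350, 2950]);


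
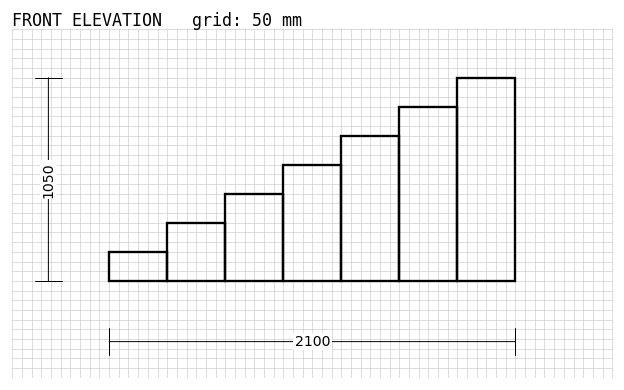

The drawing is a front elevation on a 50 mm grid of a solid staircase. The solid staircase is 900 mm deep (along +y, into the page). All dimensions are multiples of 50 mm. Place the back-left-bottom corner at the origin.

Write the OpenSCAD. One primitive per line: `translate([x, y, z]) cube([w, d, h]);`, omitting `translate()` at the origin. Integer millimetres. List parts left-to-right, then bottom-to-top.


cube([300, 900, 150]);
translate([300, 0, 0]) cube([300, 900, 300]);
translate([600, 0, 0]) cube([300, 900, 450]);
translate([900, 0, 0]) cube([300, 900, 600]);
translate([1200, 0, 0]) cube([300, 900, 750]);
translate([1500, 0, 0]) cube([300, 900, 900]);
translate([1800, 0, 0]) cube([300, 900, 1050]);


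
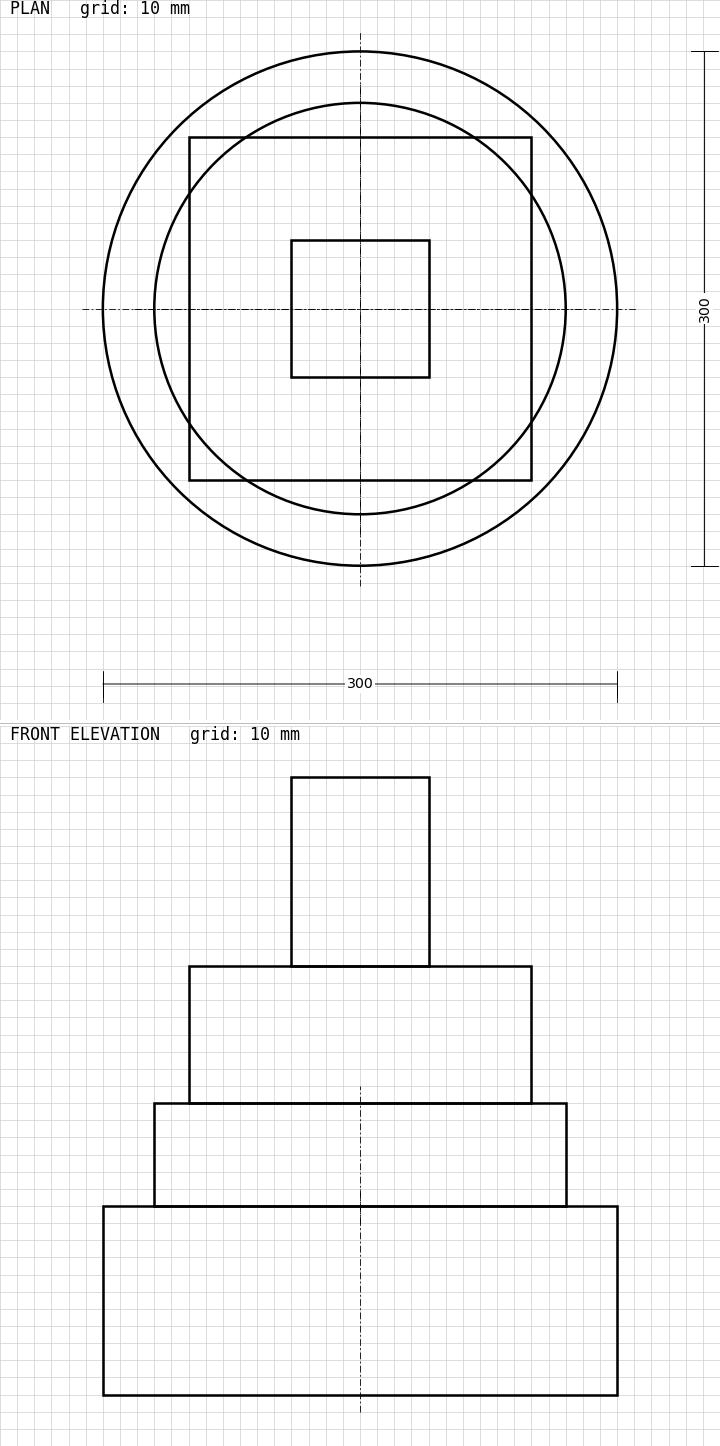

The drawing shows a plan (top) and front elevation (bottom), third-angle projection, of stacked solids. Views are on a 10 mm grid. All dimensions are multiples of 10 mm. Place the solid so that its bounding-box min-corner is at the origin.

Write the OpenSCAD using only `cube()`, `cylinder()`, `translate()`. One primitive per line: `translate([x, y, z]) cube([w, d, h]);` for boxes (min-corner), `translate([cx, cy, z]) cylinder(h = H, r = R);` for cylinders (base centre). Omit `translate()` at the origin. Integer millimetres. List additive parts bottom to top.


translate([150, 150, 0]) cylinder(h = 110, r = 150);
translate([150, 150, 110]) cylinder(h = 60, r = 120);
translate([50, 50, 170]) cube([200, 200, 80]);
translate([110, 110, 250]) cube([80, 80, 110]);
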